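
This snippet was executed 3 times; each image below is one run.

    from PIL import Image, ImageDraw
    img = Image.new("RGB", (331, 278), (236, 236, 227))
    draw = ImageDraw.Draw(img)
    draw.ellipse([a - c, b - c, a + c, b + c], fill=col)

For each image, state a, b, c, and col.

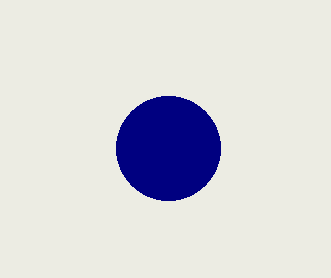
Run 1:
a = 168, b = 148, c = 52, col = 'navy'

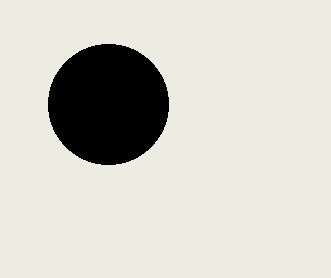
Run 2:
a = 108
b = 104
c = 60
col = 'black'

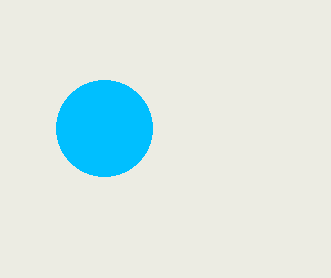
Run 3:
a = 104, b = 128, c = 48, col = 'deepskyblue'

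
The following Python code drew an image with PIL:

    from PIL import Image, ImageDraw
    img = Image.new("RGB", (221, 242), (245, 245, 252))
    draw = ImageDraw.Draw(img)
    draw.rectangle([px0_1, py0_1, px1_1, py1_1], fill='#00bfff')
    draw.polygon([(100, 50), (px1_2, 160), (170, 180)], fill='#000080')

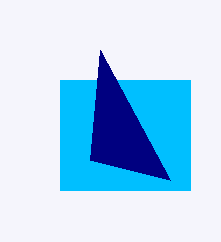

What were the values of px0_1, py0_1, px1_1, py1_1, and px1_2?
px0_1 = 60, py0_1 = 80, px1_1 = 190, py1_1 = 190, px1_2 = 90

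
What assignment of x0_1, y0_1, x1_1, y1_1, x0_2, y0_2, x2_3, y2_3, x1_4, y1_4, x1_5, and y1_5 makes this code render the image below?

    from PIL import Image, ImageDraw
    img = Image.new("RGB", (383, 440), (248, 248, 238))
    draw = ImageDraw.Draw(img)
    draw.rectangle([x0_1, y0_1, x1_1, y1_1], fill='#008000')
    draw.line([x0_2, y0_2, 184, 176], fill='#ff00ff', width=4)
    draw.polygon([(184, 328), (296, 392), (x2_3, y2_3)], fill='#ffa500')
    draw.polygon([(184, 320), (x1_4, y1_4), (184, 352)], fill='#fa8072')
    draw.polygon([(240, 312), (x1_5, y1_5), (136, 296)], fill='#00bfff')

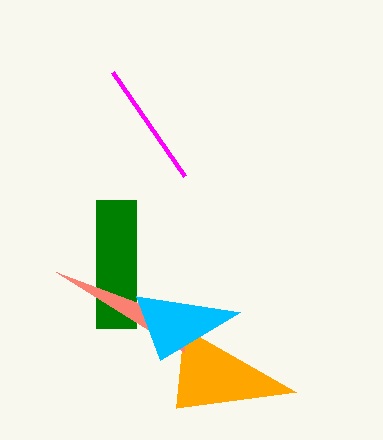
x0_1 = 96
y0_1 = 200
x1_1 = 136
y1_1 = 328
x0_2 = 112
y0_2 = 72
x2_3 = 176
y2_3 = 408
x1_4 = 56
y1_4 = 272
x1_5 = 160
y1_5 = 360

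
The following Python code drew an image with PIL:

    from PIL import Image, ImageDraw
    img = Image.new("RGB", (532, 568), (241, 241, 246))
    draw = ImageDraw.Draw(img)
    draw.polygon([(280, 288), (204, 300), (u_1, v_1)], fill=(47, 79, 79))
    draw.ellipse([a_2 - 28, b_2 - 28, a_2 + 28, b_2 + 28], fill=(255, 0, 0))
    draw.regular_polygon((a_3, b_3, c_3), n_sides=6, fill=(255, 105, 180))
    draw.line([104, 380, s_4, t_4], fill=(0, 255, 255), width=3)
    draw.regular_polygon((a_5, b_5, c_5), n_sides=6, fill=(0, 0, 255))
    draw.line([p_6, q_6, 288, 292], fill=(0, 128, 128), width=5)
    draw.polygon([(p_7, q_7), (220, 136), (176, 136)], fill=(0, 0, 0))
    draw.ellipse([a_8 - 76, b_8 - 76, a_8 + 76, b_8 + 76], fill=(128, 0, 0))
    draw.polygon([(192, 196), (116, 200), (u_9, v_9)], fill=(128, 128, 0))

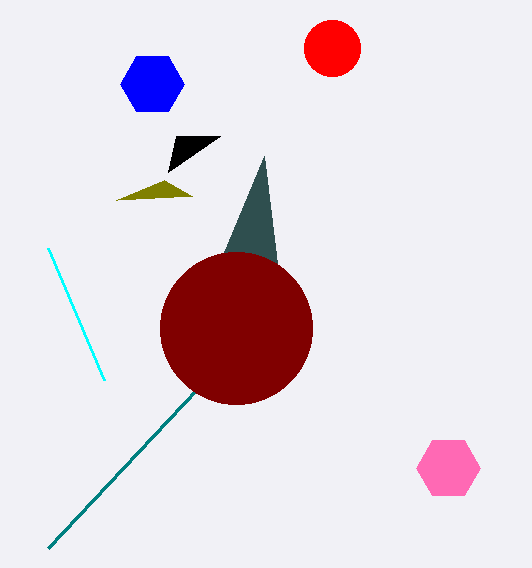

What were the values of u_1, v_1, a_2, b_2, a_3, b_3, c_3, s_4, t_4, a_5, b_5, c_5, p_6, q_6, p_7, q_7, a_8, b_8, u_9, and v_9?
u_1 = 264; v_1 = 156; a_2 = 332; b_2 = 48; a_3 = 448; b_3 = 468; c_3 = 32; s_4 = 48; t_4 = 248; a_5 = 152; b_5 = 84; c_5 = 32; p_6 = 48; q_6 = 548; p_7 = 168; q_7 = 172; a_8 = 236; b_8 = 328; u_9 = 164; v_9 = 180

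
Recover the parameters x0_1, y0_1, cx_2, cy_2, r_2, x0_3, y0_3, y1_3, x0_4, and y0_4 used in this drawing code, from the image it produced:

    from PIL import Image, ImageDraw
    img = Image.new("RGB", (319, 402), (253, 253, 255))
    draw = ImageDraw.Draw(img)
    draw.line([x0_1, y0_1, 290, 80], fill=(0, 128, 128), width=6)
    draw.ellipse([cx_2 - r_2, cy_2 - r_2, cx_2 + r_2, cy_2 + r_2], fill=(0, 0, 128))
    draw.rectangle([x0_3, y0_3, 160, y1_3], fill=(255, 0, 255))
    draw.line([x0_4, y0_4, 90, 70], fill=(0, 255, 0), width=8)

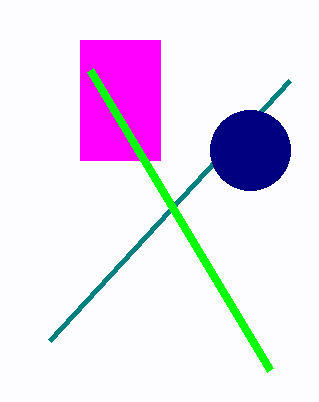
x0_1 = 50, y0_1 = 340, cx_2 = 250, cy_2 = 150, r_2 = 40, x0_3 = 80, y0_3 = 40, y1_3 = 160, x0_4 = 270, y0_4 = 370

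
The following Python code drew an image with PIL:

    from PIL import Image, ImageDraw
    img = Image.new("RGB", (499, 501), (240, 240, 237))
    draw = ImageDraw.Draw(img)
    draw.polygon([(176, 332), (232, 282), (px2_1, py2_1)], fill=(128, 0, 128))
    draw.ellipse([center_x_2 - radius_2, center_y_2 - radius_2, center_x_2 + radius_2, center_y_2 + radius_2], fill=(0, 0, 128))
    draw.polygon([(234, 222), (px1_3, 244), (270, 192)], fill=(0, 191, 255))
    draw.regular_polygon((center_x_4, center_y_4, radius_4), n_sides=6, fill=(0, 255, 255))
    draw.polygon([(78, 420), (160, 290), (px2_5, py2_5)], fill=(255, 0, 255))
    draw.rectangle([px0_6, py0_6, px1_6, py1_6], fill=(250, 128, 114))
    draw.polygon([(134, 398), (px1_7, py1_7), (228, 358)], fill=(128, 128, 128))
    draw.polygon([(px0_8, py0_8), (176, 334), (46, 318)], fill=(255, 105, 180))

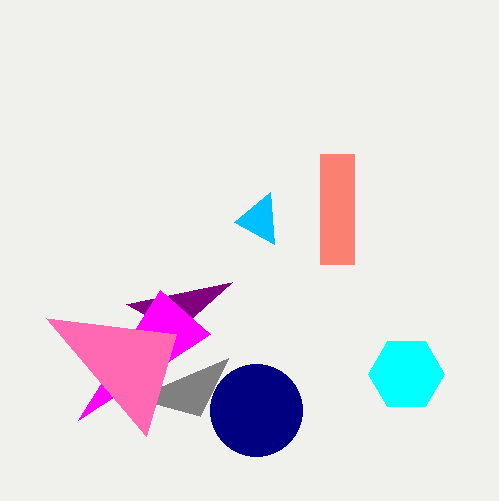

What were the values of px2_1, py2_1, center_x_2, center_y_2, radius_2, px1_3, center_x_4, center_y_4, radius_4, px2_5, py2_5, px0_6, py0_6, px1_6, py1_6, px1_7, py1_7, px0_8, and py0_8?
px2_1 = 126, py2_1 = 304, center_x_2 = 256, center_y_2 = 410, radius_2 = 46, px1_3 = 274, center_x_4 = 406, center_y_4 = 374, radius_4 = 38, px2_5 = 210, py2_5 = 334, px0_6 = 320, py0_6 = 154, px1_6 = 354, py1_6 = 264, px1_7 = 200, py1_7 = 416, px0_8 = 146, py0_8 = 436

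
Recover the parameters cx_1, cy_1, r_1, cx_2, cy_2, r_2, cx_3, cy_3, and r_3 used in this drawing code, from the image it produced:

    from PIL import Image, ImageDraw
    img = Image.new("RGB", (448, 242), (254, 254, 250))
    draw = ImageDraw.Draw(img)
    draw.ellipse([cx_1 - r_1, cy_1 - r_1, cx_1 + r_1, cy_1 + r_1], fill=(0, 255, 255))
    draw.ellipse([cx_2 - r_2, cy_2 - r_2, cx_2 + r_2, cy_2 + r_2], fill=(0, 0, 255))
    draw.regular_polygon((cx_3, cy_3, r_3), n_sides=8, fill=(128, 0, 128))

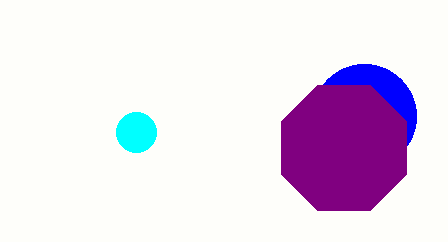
cx_1 = 136, cy_1 = 132, r_1 = 20, cx_2 = 364, cy_2 = 116, r_2 = 52, cx_3 = 344, cy_3 = 148, r_3 = 68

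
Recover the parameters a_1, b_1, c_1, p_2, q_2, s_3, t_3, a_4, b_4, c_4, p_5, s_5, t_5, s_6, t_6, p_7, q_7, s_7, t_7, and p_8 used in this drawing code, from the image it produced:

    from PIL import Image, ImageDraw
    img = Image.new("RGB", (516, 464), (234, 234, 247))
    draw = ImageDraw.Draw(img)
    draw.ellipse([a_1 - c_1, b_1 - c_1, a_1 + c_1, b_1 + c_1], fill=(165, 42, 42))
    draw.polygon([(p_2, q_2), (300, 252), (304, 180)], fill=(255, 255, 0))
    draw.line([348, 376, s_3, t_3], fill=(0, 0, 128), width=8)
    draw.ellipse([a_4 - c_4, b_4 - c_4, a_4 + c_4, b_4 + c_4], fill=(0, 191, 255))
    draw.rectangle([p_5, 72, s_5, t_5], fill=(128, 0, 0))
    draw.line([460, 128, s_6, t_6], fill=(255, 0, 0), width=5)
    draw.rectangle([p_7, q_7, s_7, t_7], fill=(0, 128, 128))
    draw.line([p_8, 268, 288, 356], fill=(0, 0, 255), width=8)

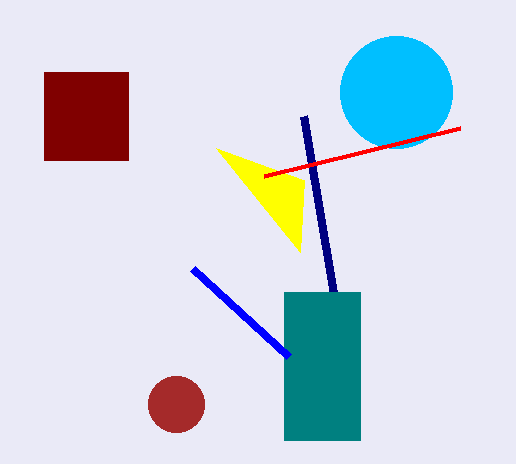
a_1 = 176, b_1 = 404, c_1 = 28, p_2 = 216, q_2 = 148, s_3 = 304, t_3 = 116, a_4 = 396, b_4 = 92, c_4 = 56, p_5 = 44, s_5 = 128, t_5 = 160, s_6 = 264, t_6 = 176, p_7 = 284, q_7 = 292, s_7 = 360, t_7 = 440, p_8 = 192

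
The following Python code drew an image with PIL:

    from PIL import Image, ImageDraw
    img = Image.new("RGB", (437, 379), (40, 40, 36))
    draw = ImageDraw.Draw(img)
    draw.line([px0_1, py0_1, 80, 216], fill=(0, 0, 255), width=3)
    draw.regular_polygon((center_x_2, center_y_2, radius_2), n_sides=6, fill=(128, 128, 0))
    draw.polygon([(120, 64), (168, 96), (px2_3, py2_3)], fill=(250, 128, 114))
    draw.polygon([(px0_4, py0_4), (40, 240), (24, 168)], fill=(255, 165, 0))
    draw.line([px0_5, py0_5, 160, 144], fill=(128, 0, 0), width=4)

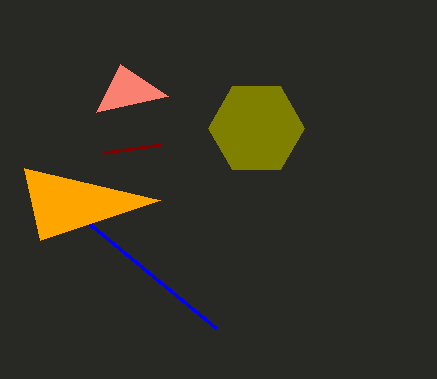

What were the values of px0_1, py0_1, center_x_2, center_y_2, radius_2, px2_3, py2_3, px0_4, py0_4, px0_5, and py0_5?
px0_1 = 216; py0_1 = 328; center_x_2 = 256; center_y_2 = 128; radius_2 = 48; px2_3 = 96; py2_3 = 112; px0_4 = 160; py0_4 = 200; px0_5 = 104; py0_5 = 152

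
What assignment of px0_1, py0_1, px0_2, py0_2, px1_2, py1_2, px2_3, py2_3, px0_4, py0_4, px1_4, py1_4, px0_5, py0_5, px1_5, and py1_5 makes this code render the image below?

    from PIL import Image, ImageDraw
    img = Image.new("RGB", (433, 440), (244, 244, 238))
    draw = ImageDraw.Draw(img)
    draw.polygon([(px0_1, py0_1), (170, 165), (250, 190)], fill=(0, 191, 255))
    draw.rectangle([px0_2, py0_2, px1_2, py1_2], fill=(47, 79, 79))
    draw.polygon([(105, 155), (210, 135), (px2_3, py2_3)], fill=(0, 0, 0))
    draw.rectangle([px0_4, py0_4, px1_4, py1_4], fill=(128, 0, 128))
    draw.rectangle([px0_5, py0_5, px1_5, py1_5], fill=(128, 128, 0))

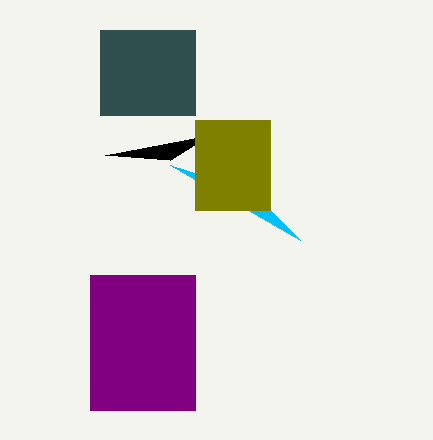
px0_1 = 300
py0_1 = 240
px0_2 = 100
py0_2 = 30
px1_2 = 195
py1_2 = 115
px2_3 = 170
py2_3 = 160
px0_4 = 90
py0_4 = 275
px1_4 = 195
py1_4 = 410
px0_5 = 195
py0_5 = 120
px1_5 = 270
py1_5 = 210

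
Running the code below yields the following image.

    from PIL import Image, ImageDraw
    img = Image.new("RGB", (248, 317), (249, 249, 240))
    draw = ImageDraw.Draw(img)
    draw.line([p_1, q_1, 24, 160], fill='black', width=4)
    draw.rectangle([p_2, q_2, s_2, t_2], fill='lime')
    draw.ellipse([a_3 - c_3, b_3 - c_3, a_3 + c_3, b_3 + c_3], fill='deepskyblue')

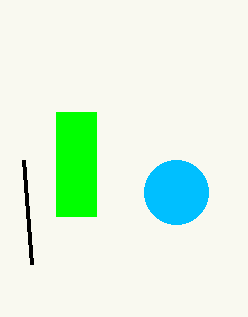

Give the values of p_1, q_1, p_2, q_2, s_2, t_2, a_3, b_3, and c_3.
p_1 = 32, q_1 = 264, p_2 = 56, q_2 = 112, s_2 = 96, t_2 = 216, a_3 = 176, b_3 = 192, c_3 = 32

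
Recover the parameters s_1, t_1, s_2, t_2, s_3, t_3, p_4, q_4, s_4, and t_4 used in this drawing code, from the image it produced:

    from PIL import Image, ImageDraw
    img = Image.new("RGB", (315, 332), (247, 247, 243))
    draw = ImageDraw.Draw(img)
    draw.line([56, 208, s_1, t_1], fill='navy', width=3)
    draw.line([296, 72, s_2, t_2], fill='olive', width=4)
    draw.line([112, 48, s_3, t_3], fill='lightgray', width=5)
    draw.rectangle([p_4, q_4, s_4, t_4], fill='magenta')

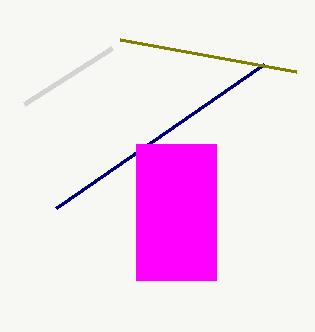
s_1 = 264
t_1 = 64
s_2 = 120
t_2 = 40
s_3 = 24
t_3 = 104
p_4 = 136
q_4 = 144
s_4 = 216
t_4 = 280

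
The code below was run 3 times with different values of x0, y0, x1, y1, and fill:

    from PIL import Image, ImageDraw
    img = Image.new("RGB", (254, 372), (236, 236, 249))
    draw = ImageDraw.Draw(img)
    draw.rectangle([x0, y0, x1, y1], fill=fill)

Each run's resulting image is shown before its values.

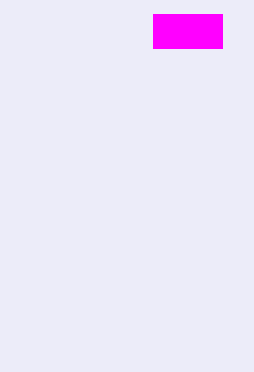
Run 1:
x0 = 153; y0 = 14; x1 = 222; y1 = 48; fill = 'magenta'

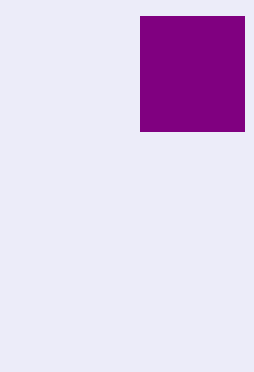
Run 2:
x0 = 140
y0 = 16
x1 = 244
y1 = 131
fill = 'purple'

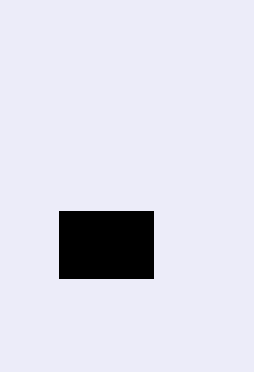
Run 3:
x0 = 59, y0 = 211, x1 = 153, y1 = 278, fill = 'black'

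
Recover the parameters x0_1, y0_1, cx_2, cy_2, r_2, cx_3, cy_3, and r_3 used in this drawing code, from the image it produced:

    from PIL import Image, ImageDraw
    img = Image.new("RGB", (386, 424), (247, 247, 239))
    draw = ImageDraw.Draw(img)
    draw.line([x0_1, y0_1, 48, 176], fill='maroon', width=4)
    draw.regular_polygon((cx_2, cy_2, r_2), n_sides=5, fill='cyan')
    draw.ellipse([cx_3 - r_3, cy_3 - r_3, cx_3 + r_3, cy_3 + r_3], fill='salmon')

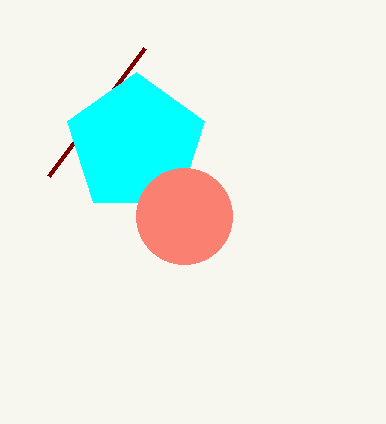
x0_1 = 144, y0_1 = 48, cx_2 = 136, cy_2 = 144, r_2 = 72, cx_3 = 184, cy_3 = 216, r_3 = 48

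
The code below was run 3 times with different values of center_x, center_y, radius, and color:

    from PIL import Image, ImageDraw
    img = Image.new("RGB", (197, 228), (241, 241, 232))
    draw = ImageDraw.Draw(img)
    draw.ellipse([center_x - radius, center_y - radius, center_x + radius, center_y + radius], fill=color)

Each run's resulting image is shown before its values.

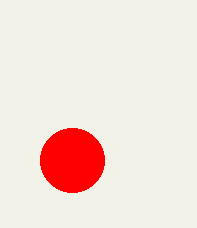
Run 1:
center_x = 72, center_y = 160, radius = 32, color = 'red'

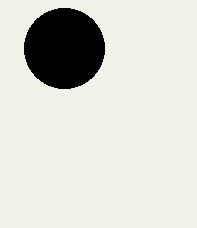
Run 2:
center_x = 64
center_y = 48
radius = 40
color = 'black'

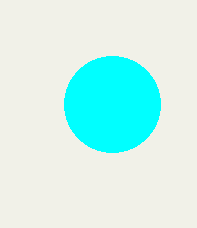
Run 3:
center_x = 112, center_y = 104, radius = 48, color = 'cyan'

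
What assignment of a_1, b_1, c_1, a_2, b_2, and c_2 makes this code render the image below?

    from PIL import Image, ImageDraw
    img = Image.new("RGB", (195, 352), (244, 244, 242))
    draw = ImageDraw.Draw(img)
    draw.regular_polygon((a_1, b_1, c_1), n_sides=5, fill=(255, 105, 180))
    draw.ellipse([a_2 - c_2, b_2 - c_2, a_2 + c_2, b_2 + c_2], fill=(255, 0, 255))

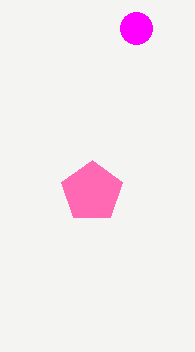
a_1 = 92, b_1 = 192, c_1 = 32, a_2 = 136, b_2 = 28, c_2 = 16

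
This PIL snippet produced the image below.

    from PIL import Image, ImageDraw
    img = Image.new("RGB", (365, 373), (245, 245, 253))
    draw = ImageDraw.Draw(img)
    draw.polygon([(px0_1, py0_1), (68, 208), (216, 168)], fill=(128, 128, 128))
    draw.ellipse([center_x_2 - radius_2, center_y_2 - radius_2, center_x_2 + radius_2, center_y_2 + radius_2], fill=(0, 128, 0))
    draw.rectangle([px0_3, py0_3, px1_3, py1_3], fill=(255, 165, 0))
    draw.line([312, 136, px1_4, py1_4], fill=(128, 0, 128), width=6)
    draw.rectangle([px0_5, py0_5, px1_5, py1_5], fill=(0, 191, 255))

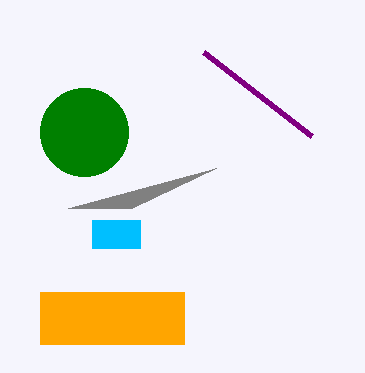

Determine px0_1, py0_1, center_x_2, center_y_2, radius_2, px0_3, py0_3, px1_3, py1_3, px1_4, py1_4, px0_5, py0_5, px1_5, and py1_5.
px0_1 = 132
py0_1 = 208
center_x_2 = 84
center_y_2 = 132
radius_2 = 44
px0_3 = 40
py0_3 = 292
px1_3 = 184
py1_3 = 344
px1_4 = 204
py1_4 = 52
px0_5 = 92
py0_5 = 220
px1_5 = 140
py1_5 = 248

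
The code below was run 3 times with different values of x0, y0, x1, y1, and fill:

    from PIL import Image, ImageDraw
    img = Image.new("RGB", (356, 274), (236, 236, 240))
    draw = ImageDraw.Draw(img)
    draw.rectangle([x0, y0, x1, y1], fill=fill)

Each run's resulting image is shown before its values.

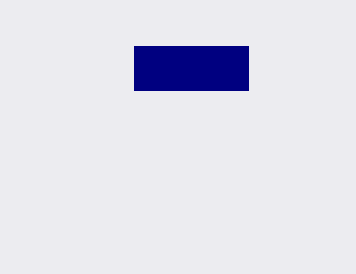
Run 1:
x0 = 134
y0 = 46
x1 = 248
y1 = 90
fill = 'navy'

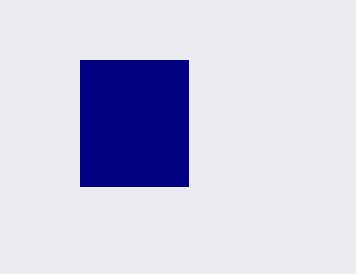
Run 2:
x0 = 80; y0 = 60; x1 = 188; y1 = 186; fill = 'navy'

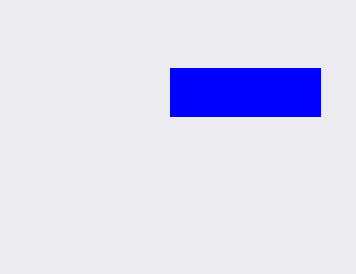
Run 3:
x0 = 170; y0 = 68; x1 = 320; y1 = 116; fill = 'blue'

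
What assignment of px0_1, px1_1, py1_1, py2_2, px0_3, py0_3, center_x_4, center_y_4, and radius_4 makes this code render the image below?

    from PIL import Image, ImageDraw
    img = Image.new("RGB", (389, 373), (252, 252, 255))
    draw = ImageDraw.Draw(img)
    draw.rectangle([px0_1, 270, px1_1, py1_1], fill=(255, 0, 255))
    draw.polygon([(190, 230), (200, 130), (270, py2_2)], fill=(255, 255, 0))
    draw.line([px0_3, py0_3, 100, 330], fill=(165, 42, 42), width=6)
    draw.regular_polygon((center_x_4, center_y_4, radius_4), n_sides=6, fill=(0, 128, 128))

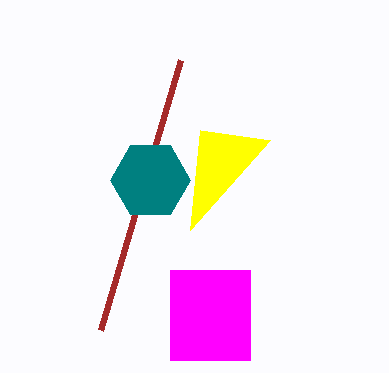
px0_1 = 170, px1_1 = 250, py1_1 = 360, py2_2 = 140, px0_3 = 180, py0_3 = 60, center_x_4 = 150, center_y_4 = 180, radius_4 = 40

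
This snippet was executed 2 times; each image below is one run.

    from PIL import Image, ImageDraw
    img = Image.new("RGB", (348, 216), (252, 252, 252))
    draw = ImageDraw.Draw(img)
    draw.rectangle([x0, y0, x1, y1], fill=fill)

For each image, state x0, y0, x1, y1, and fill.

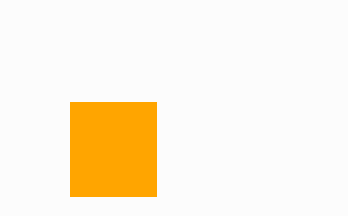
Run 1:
x0 = 70
y0 = 102
x1 = 156
y1 = 196
fill = 'orange'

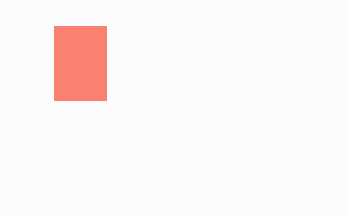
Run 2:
x0 = 54
y0 = 26
x1 = 106
y1 = 100
fill = 'salmon'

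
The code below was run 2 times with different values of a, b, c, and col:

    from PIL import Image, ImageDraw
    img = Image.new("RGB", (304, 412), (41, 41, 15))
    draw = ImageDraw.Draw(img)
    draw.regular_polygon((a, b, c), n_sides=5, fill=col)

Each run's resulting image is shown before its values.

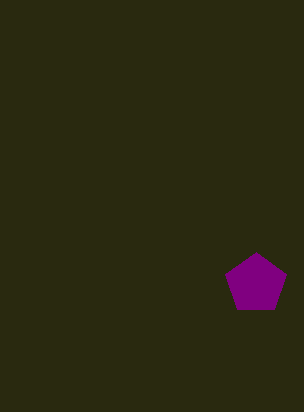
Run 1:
a = 256; b = 284; c = 32; col = 'purple'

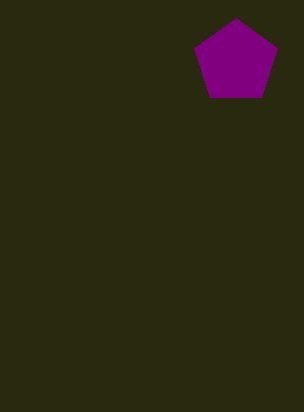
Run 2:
a = 236
b = 62
c = 44
col = 'purple'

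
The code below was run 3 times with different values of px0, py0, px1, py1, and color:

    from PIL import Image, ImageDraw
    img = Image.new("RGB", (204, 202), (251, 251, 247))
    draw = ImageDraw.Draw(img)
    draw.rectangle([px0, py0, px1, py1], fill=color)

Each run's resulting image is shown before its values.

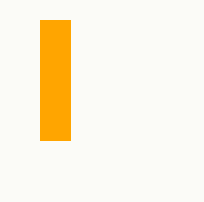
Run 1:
px0 = 40
py0 = 20
px1 = 70
py1 = 140
color = 'orange'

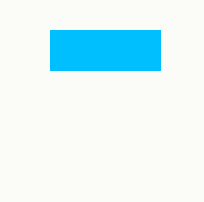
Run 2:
px0 = 50
py0 = 30
px1 = 160
py1 = 70
color = 'deepskyblue'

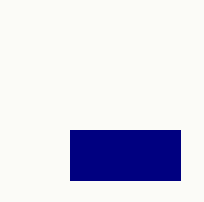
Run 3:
px0 = 70; py0 = 130; px1 = 180; py1 = 180; color = 'navy'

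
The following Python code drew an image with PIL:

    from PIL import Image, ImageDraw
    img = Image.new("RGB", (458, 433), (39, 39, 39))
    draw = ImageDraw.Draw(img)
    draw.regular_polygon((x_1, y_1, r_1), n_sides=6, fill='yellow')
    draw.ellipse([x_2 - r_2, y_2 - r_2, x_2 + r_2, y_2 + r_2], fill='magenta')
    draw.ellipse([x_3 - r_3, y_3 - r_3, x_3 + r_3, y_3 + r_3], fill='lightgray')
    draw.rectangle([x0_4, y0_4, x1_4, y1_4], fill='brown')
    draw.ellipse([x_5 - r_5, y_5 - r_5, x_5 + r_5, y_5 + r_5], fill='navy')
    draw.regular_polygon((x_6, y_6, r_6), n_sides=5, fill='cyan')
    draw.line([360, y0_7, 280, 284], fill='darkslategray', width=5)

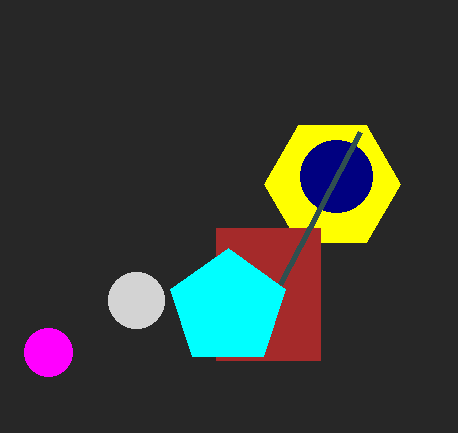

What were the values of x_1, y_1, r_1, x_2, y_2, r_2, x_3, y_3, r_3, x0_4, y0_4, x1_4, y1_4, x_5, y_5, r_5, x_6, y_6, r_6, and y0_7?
x_1 = 332; y_1 = 184; r_1 = 68; x_2 = 48; y_2 = 352; r_2 = 24; x_3 = 136; y_3 = 300; r_3 = 28; x0_4 = 216; y0_4 = 228; x1_4 = 320; y1_4 = 360; x_5 = 336; y_5 = 176; r_5 = 36; x_6 = 228; y_6 = 308; r_6 = 60; y0_7 = 132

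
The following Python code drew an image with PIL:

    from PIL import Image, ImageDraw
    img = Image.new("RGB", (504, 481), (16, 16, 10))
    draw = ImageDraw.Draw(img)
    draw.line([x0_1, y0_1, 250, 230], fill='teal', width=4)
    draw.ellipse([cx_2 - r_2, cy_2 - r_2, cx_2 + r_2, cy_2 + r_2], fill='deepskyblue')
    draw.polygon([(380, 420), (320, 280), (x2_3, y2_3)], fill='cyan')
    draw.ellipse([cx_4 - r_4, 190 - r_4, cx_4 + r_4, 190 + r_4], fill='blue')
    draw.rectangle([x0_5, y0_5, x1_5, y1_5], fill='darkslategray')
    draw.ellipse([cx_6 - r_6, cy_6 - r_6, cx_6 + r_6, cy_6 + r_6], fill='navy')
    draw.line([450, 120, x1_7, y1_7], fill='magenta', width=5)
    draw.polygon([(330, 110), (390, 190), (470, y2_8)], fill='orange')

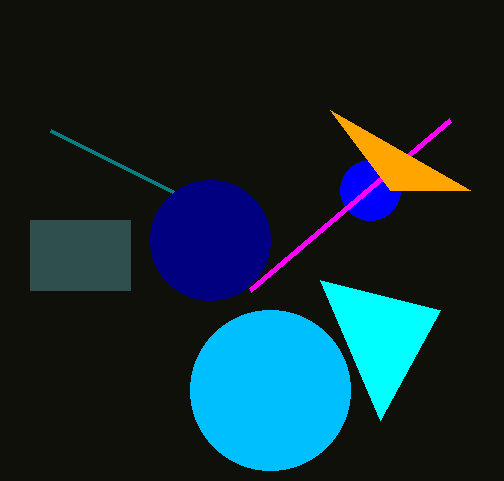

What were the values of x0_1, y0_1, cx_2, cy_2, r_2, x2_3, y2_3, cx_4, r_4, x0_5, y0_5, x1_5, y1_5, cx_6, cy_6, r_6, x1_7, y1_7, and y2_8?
x0_1 = 50; y0_1 = 130; cx_2 = 270; cy_2 = 390; r_2 = 80; x2_3 = 440; y2_3 = 310; cx_4 = 370; r_4 = 30; x0_5 = 30; y0_5 = 220; x1_5 = 130; y1_5 = 290; cx_6 = 210; cy_6 = 240; r_6 = 60; x1_7 = 250; y1_7 = 290; y2_8 = 190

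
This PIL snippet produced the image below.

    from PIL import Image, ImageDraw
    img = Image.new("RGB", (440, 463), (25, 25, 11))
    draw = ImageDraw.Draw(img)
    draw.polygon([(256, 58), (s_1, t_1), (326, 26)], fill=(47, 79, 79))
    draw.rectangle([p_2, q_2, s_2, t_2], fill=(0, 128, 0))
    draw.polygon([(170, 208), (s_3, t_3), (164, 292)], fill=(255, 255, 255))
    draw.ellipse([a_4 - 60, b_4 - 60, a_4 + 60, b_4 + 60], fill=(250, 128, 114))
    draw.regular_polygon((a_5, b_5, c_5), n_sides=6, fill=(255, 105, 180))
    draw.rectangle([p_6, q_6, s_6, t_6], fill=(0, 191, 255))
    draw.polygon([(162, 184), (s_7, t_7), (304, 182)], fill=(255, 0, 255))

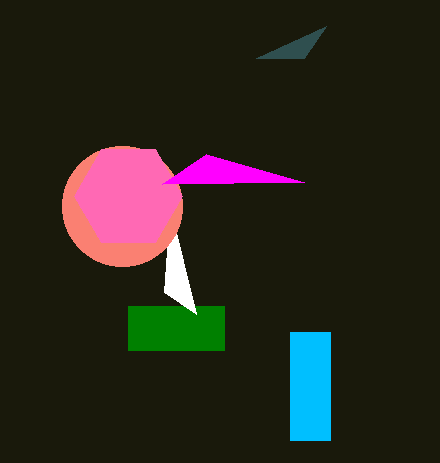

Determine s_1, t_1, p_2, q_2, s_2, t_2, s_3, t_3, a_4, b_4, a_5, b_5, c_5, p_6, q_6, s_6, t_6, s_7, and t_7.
s_1 = 304, t_1 = 58, p_2 = 128, q_2 = 306, s_2 = 224, t_2 = 350, s_3 = 196, t_3 = 314, a_4 = 122, b_4 = 206, a_5 = 128, b_5 = 196, c_5 = 54, p_6 = 290, q_6 = 332, s_6 = 330, t_6 = 440, s_7 = 206, t_7 = 154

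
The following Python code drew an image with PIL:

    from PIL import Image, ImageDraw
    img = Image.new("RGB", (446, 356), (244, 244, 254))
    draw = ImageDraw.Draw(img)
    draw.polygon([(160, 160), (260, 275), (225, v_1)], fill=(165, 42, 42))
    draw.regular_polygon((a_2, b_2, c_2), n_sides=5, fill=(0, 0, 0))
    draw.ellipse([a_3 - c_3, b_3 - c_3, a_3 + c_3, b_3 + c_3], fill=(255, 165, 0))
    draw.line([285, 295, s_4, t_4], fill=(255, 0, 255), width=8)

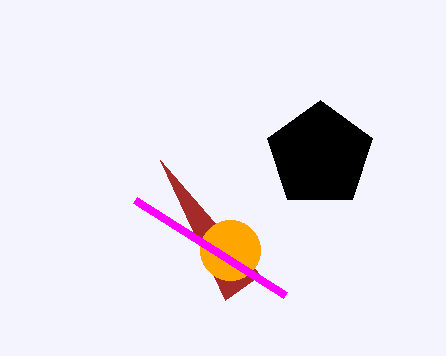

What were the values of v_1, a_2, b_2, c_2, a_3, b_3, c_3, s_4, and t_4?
v_1 = 300
a_2 = 320
b_2 = 155
c_2 = 55
a_3 = 230
b_3 = 250
c_3 = 30
s_4 = 135
t_4 = 200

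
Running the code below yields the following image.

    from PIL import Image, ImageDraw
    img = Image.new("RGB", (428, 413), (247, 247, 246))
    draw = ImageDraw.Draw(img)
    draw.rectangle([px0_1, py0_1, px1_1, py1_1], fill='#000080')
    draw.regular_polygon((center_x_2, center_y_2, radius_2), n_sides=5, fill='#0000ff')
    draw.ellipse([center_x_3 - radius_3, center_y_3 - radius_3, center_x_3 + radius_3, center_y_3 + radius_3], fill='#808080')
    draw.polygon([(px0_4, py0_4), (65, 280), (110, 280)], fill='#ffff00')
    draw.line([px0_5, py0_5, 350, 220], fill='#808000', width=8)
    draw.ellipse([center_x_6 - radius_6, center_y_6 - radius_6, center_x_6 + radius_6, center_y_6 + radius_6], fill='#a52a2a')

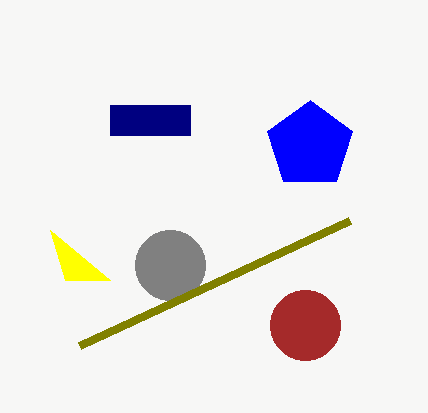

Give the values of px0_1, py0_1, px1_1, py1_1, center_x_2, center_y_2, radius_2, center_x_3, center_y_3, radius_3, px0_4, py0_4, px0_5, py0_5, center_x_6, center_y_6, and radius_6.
px0_1 = 110, py0_1 = 105, px1_1 = 190, py1_1 = 135, center_x_2 = 310, center_y_2 = 145, radius_2 = 45, center_x_3 = 170, center_y_3 = 265, radius_3 = 35, px0_4 = 50, py0_4 = 230, px0_5 = 80, py0_5 = 345, center_x_6 = 305, center_y_6 = 325, radius_6 = 35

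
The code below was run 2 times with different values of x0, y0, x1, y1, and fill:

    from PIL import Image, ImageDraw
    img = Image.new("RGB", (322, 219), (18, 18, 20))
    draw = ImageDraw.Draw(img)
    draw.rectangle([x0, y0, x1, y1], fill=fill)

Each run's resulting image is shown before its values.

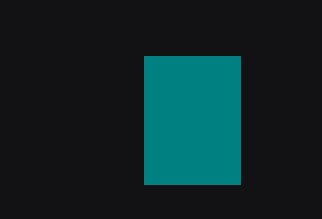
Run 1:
x0 = 144, y0 = 56, x1 = 240, y1 = 184, fill = 'teal'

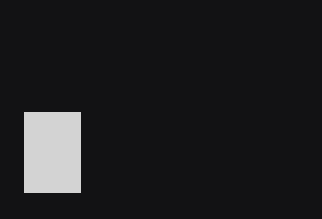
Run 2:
x0 = 24
y0 = 112
x1 = 80
y1 = 192
fill = 'lightgray'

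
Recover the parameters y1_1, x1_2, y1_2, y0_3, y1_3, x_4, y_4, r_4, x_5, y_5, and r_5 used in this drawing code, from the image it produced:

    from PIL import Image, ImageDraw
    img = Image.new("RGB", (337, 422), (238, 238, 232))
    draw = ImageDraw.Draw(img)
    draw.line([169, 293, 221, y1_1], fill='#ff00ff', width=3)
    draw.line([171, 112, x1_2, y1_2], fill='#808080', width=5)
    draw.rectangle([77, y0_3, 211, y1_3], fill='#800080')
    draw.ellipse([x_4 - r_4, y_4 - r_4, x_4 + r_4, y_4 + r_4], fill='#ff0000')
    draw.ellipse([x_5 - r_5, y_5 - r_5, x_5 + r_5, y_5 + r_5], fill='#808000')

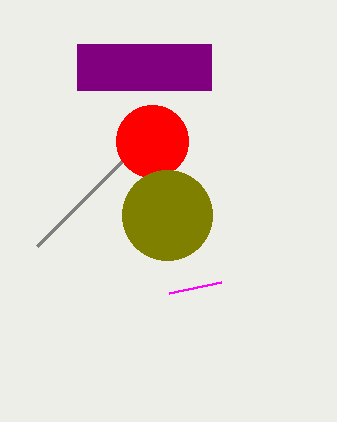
y1_1 = 282
x1_2 = 37
y1_2 = 246
y0_3 = 44
y1_3 = 90
x_4 = 152
y_4 = 141
r_4 = 36
x_5 = 167
y_5 = 215
r_5 = 45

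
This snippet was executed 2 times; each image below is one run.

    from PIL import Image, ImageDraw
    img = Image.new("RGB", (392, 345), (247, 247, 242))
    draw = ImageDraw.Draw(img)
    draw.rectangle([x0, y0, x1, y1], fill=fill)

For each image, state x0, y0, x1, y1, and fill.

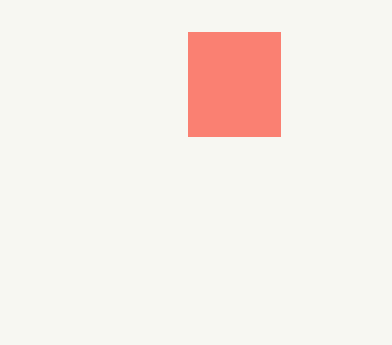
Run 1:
x0 = 188
y0 = 32
x1 = 280
y1 = 136
fill = 'salmon'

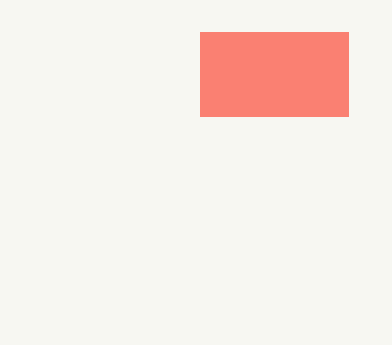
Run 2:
x0 = 200
y0 = 32
x1 = 348
y1 = 116
fill = 'salmon'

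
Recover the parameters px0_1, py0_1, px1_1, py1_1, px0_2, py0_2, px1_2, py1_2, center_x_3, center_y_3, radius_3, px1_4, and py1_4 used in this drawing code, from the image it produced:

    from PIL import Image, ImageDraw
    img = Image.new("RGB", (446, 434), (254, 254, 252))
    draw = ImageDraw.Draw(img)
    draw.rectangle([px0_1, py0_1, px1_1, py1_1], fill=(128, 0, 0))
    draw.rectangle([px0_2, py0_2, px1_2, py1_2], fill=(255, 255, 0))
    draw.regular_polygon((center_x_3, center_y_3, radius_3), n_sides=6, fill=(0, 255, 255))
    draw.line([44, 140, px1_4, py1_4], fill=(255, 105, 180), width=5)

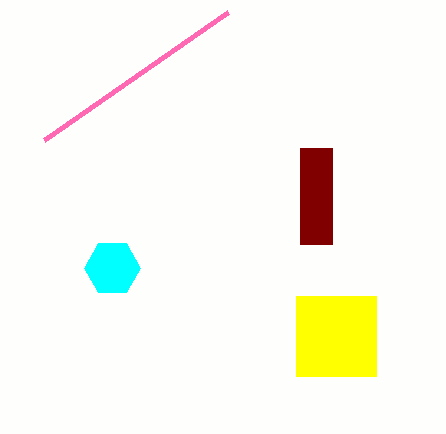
px0_1 = 300; py0_1 = 148; px1_1 = 332; py1_1 = 244; px0_2 = 296; py0_2 = 296; px1_2 = 376; py1_2 = 376; center_x_3 = 112; center_y_3 = 268; radius_3 = 28; px1_4 = 228; py1_4 = 12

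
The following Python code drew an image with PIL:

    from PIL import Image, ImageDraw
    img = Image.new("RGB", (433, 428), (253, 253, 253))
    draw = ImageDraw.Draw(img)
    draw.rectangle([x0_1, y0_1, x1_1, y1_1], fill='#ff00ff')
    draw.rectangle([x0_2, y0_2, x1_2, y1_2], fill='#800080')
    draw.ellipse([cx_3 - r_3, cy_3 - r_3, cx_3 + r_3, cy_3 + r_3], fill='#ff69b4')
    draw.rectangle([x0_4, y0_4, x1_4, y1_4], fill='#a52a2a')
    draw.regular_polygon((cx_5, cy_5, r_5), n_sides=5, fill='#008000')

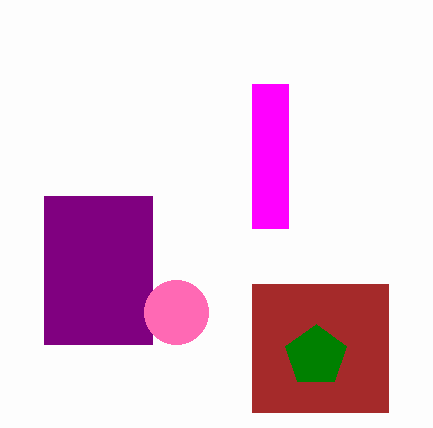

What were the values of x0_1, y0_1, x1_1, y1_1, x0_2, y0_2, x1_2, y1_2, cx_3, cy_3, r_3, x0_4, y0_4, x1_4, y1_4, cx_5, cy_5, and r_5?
x0_1 = 252, y0_1 = 84, x1_1 = 288, y1_1 = 228, x0_2 = 44, y0_2 = 196, x1_2 = 152, y1_2 = 344, cx_3 = 176, cy_3 = 312, r_3 = 32, x0_4 = 252, y0_4 = 284, x1_4 = 388, y1_4 = 412, cx_5 = 316, cy_5 = 356, r_5 = 32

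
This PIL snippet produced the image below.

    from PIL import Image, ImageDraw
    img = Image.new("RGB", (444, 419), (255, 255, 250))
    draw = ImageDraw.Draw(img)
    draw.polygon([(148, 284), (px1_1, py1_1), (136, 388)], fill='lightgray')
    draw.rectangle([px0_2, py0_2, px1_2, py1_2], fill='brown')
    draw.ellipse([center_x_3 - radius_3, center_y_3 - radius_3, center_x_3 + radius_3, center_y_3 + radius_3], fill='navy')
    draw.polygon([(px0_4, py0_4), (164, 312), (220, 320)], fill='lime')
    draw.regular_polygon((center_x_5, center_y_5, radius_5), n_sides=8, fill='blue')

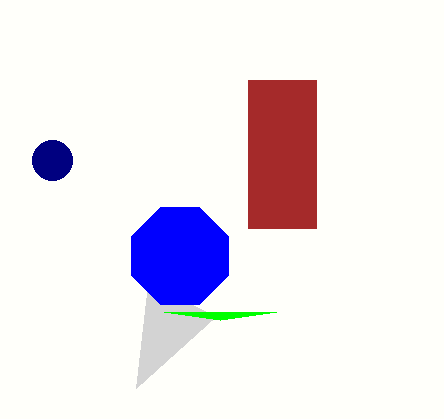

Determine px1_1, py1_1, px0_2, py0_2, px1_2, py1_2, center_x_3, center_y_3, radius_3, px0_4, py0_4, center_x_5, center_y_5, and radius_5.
px1_1 = 216
py1_1 = 316
px0_2 = 248
py0_2 = 80
px1_2 = 316
py1_2 = 228
center_x_3 = 52
center_y_3 = 160
radius_3 = 20
px0_4 = 276
py0_4 = 312
center_x_5 = 180
center_y_5 = 256
radius_5 = 52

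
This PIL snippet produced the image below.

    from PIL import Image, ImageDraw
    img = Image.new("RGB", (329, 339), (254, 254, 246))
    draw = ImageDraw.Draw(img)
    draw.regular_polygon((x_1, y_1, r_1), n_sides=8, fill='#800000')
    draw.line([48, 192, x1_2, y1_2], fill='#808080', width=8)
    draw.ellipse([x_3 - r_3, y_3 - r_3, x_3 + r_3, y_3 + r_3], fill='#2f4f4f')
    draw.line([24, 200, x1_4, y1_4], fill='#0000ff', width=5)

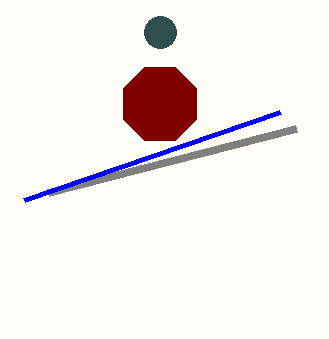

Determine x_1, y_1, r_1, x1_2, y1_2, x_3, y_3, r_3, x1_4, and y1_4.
x_1 = 160, y_1 = 104, r_1 = 40, x1_2 = 296, y1_2 = 128, x_3 = 160, y_3 = 32, r_3 = 16, x1_4 = 280, y1_4 = 112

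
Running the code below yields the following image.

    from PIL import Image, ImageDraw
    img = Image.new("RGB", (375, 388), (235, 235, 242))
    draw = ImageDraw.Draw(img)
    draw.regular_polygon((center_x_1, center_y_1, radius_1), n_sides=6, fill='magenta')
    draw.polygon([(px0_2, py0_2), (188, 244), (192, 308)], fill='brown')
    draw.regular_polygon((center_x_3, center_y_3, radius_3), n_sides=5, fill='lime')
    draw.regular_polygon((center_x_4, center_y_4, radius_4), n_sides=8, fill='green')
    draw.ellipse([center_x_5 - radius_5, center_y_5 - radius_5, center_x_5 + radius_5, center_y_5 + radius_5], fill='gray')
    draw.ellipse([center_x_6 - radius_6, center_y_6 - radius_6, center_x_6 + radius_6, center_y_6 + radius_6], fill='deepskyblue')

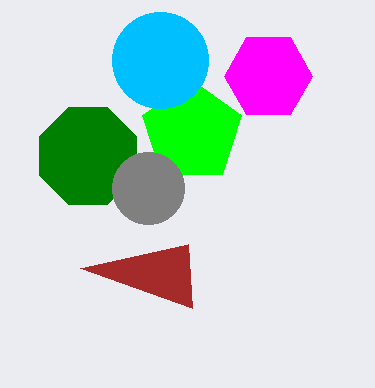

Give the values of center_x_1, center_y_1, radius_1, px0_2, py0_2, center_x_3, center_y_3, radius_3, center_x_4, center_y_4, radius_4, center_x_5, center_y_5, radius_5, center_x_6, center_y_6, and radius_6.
center_x_1 = 268, center_y_1 = 76, radius_1 = 44, px0_2 = 80, py0_2 = 268, center_x_3 = 192, center_y_3 = 132, radius_3 = 52, center_x_4 = 88, center_y_4 = 156, radius_4 = 52, center_x_5 = 148, center_y_5 = 188, radius_5 = 36, center_x_6 = 160, center_y_6 = 60, radius_6 = 48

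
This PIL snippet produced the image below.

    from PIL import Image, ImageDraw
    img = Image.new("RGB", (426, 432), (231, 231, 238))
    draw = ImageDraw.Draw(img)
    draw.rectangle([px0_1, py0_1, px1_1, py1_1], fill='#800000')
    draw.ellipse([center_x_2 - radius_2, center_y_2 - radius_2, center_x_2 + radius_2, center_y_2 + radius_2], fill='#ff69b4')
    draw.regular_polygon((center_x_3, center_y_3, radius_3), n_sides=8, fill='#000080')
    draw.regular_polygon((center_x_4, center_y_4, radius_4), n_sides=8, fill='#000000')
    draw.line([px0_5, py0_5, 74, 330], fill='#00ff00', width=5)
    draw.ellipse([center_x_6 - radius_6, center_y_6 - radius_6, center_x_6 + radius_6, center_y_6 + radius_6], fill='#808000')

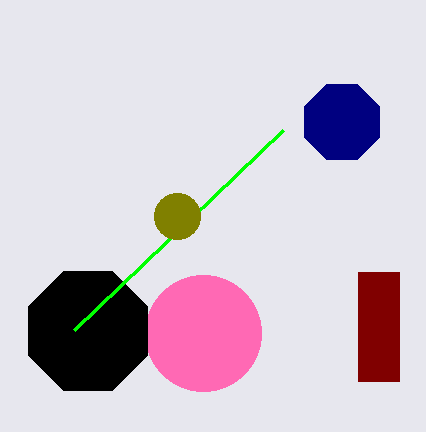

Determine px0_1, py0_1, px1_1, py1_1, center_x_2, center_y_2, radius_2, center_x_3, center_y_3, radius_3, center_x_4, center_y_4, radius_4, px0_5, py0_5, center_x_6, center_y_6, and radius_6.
px0_1 = 358, py0_1 = 272, px1_1 = 399, py1_1 = 381, center_x_2 = 203, center_y_2 = 333, radius_2 = 58, center_x_3 = 342, center_y_3 = 122, radius_3 = 41, center_x_4 = 88, center_y_4 = 331, radius_4 = 64, px0_5 = 283, py0_5 = 130, center_x_6 = 177, center_y_6 = 216, radius_6 = 23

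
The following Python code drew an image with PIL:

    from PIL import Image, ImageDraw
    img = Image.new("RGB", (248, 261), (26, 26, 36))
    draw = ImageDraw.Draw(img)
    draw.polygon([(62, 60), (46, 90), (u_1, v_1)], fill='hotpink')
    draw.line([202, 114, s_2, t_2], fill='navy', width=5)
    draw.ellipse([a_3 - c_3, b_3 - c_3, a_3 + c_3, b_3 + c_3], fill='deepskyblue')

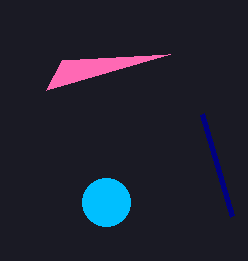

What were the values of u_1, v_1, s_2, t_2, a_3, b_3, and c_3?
u_1 = 170; v_1 = 54; s_2 = 232; t_2 = 216; a_3 = 106; b_3 = 202; c_3 = 24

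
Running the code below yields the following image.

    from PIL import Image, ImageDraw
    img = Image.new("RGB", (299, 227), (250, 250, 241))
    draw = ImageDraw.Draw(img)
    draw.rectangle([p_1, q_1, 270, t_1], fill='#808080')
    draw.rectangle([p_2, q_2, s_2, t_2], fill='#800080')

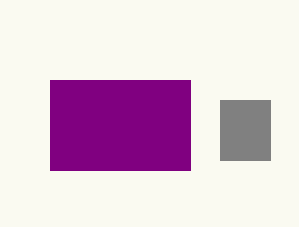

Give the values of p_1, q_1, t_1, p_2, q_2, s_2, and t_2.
p_1 = 220; q_1 = 100; t_1 = 160; p_2 = 50; q_2 = 80; s_2 = 190; t_2 = 170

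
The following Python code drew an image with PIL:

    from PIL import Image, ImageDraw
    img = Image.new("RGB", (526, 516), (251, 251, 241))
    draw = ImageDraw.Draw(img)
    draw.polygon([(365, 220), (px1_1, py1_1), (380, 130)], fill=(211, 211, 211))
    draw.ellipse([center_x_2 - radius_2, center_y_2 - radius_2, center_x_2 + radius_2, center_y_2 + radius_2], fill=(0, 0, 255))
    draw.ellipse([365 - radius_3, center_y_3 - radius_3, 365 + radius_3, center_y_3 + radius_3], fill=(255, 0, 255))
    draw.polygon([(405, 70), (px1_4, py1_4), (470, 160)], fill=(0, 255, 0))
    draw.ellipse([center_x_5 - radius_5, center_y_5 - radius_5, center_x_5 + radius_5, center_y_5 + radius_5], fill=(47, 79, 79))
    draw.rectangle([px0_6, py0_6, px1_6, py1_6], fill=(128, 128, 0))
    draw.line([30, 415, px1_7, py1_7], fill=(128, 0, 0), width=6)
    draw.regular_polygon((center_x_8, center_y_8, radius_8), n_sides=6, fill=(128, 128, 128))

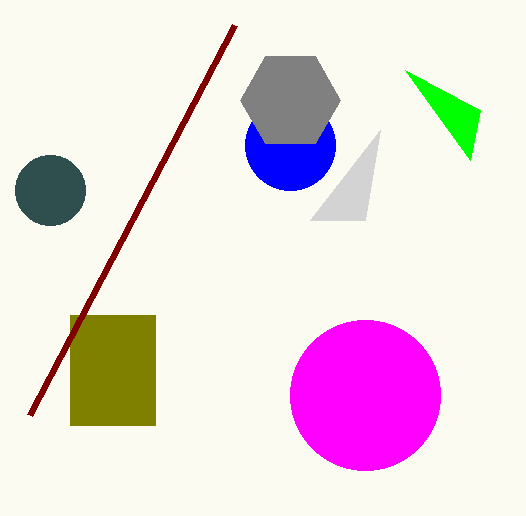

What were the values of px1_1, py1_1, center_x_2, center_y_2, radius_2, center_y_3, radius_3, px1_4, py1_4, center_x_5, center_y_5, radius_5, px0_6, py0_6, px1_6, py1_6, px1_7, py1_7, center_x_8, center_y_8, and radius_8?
px1_1 = 310
py1_1 = 220
center_x_2 = 290
center_y_2 = 145
radius_2 = 45
center_y_3 = 395
radius_3 = 75
px1_4 = 480
py1_4 = 110
center_x_5 = 50
center_y_5 = 190
radius_5 = 35
px0_6 = 70
py0_6 = 315
px1_6 = 155
py1_6 = 425
px1_7 = 235
py1_7 = 25
center_x_8 = 290
center_y_8 = 100
radius_8 = 50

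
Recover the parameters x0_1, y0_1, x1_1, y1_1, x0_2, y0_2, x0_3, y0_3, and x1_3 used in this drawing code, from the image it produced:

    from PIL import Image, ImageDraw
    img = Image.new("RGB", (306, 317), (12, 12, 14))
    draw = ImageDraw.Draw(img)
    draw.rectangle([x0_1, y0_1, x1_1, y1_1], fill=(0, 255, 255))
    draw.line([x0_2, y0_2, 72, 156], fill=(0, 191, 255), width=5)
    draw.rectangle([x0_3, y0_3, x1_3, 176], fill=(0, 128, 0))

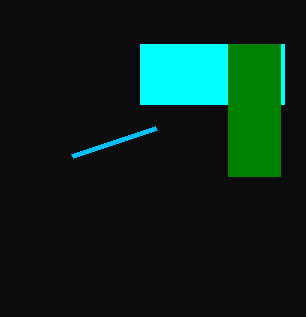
x0_1 = 140
y0_1 = 44
x1_1 = 284
y1_1 = 104
x0_2 = 156
y0_2 = 128
x0_3 = 228
y0_3 = 44
x1_3 = 280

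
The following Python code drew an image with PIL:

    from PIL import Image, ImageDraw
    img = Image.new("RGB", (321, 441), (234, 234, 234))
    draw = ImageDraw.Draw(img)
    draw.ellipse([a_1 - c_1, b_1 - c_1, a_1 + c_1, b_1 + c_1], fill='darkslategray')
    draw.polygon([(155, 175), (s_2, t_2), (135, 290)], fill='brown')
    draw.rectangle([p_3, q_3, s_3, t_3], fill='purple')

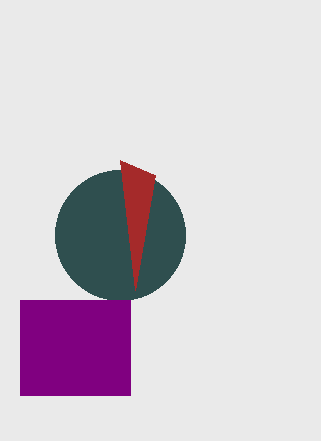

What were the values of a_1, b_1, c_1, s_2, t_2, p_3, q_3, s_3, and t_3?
a_1 = 120
b_1 = 235
c_1 = 65
s_2 = 120
t_2 = 160
p_3 = 20
q_3 = 300
s_3 = 130
t_3 = 395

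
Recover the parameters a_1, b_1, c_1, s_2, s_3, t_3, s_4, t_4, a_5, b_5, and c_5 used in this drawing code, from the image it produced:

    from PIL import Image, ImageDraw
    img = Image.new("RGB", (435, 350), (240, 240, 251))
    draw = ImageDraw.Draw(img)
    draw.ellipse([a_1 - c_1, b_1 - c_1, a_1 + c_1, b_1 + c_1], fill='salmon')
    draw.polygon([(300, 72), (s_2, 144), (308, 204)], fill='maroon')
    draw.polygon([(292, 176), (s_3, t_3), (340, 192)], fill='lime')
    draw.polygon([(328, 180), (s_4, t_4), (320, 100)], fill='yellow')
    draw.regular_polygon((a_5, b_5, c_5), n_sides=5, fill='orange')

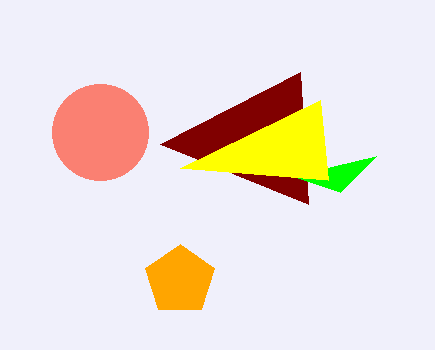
a_1 = 100, b_1 = 132, c_1 = 48, s_2 = 160, s_3 = 376, t_3 = 156, s_4 = 180, t_4 = 168, a_5 = 180, b_5 = 280, c_5 = 36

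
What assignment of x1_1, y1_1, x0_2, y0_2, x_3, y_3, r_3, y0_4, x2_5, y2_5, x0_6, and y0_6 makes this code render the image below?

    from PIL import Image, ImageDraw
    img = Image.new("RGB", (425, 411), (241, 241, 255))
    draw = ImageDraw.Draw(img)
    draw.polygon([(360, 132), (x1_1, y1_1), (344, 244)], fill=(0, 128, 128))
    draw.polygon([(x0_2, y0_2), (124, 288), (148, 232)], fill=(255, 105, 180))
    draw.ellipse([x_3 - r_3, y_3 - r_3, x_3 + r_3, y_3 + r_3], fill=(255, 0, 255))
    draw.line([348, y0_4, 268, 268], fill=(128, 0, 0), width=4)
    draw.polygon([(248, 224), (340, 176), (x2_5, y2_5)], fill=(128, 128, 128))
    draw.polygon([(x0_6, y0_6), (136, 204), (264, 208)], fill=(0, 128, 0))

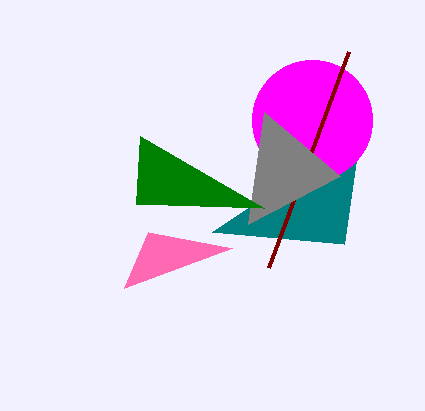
x1_1 = 212; y1_1 = 232; x0_2 = 232; y0_2 = 248; x_3 = 312; y_3 = 120; r_3 = 60; y0_4 = 52; x2_5 = 264; y2_5 = 112; x0_6 = 140; y0_6 = 136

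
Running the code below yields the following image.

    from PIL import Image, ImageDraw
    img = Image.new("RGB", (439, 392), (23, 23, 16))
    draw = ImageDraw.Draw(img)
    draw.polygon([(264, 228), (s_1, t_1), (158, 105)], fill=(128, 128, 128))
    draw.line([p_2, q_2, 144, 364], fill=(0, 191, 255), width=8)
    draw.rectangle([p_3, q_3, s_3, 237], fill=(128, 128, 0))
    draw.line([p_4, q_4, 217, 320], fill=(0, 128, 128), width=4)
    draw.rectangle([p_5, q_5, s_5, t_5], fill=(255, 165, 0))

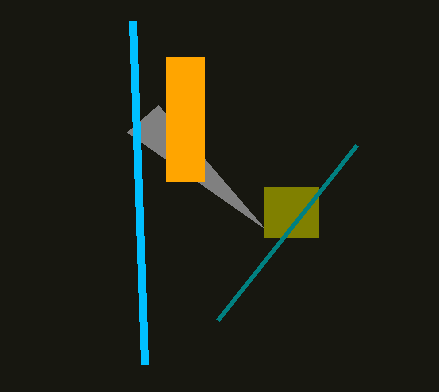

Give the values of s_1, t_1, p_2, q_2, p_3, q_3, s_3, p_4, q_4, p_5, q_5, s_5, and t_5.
s_1 = 127, t_1 = 132, p_2 = 132, q_2 = 21, p_3 = 264, q_3 = 187, s_3 = 318, p_4 = 356, q_4 = 145, p_5 = 166, q_5 = 57, s_5 = 204, t_5 = 181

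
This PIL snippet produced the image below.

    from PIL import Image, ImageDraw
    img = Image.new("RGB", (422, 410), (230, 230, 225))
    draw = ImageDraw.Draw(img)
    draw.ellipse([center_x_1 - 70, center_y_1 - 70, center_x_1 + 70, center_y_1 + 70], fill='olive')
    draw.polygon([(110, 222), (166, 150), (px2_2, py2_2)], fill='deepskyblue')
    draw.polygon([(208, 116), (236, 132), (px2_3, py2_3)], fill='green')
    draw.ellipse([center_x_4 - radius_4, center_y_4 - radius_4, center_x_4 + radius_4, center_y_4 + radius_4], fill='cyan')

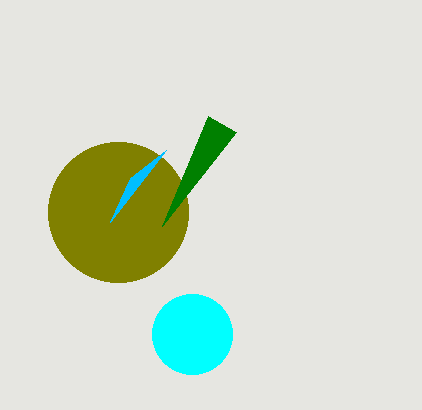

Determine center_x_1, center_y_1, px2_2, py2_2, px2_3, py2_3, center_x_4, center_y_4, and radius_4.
center_x_1 = 118; center_y_1 = 212; px2_2 = 130; py2_2 = 178; px2_3 = 162; py2_3 = 226; center_x_4 = 192; center_y_4 = 334; radius_4 = 40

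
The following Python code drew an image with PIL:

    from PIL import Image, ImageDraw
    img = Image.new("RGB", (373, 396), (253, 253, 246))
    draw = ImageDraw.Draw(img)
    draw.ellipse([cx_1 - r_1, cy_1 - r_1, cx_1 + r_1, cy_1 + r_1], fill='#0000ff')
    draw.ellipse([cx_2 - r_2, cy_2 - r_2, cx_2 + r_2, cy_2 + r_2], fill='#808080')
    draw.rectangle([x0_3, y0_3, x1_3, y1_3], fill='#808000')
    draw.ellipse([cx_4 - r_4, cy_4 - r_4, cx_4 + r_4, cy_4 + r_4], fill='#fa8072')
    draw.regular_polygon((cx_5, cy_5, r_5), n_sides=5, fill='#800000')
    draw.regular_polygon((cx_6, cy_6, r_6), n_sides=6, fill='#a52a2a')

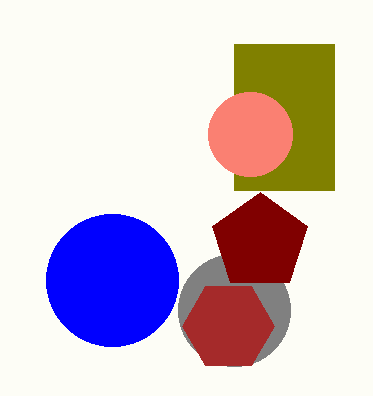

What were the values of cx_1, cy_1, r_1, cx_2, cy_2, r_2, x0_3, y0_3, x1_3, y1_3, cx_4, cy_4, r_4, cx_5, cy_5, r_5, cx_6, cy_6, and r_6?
cx_1 = 112; cy_1 = 280; r_1 = 66; cx_2 = 234; cy_2 = 310; r_2 = 56; x0_3 = 234; y0_3 = 44; x1_3 = 334; y1_3 = 190; cx_4 = 250; cy_4 = 134; r_4 = 42; cx_5 = 260; cy_5 = 242; r_5 = 50; cx_6 = 228; cy_6 = 326; r_6 = 46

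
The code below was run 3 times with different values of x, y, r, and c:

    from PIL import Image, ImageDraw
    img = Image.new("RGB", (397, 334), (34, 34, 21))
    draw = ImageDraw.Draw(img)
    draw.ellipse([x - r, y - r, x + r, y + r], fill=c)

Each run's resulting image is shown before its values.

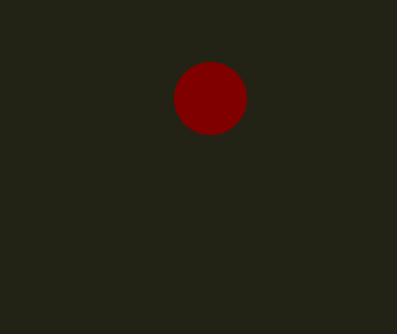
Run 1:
x = 210
y = 98
r = 36
c = 'maroon'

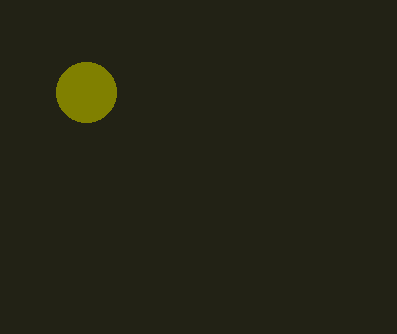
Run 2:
x = 86; y = 92; r = 30; c = 'olive'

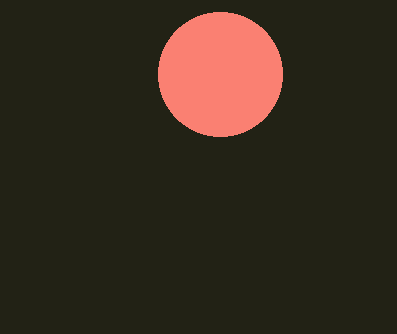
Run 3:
x = 220
y = 74
r = 62
c = 'salmon'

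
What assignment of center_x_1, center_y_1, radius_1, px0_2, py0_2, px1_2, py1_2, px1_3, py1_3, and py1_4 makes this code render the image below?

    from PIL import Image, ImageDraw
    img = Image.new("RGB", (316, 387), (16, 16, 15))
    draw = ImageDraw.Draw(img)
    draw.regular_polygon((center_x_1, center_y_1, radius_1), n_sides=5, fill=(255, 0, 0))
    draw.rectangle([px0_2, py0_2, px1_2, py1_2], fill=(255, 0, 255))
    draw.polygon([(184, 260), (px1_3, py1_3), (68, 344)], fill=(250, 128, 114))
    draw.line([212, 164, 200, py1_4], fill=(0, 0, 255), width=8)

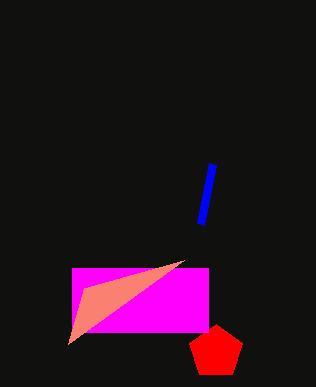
center_x_1 = 216; center_y_1 = 352; radius_1 = 28; px0_2 = 72; py0_2 = 268; px1_2 = 208; py1_2 = 332; px1_3 = 84; py1_3 = 288; py1_4 = 224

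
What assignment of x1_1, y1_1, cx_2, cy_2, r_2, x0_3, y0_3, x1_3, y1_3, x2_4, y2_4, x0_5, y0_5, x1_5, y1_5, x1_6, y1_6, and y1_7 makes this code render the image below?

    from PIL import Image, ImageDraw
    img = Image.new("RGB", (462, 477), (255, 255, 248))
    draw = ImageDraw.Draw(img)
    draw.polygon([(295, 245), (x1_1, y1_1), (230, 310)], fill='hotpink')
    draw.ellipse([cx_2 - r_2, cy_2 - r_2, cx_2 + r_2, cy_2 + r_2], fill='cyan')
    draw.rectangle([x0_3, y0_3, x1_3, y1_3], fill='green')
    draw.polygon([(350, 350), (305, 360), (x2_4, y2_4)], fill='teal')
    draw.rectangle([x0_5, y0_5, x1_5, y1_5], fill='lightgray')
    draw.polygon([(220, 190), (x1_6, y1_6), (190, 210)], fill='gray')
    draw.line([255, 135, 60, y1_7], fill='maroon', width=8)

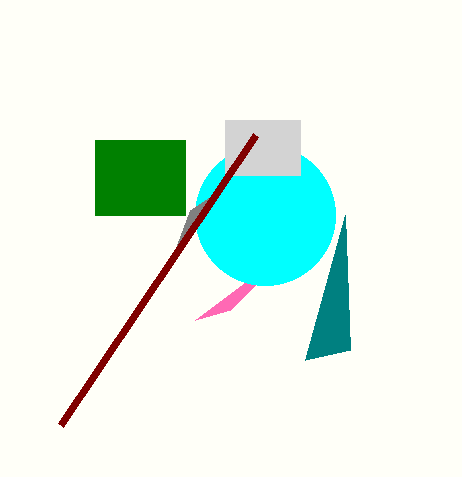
x1_1 = 195
y1_1 = 320
cx_2 = 265
cy_2 = 215
r_2 = 70
x0_3 = 95
y0_3 = 140
x1_3 = 185
y1_3 = 215
x2_4 = 345
y2_4 = 215
x0_5 = 225
y0_5 = 120
x1_5 = 300
y1_5 = 175
x1_6 = 175
y1_6 = 250
y1_7 = 425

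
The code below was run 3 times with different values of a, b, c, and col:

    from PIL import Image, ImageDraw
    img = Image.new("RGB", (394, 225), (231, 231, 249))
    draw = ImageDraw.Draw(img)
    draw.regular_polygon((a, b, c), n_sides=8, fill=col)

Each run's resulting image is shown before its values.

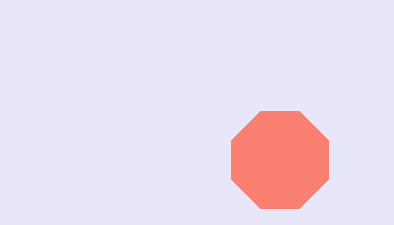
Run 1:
a = 280, b = 160, c = 52, col = 'salmon'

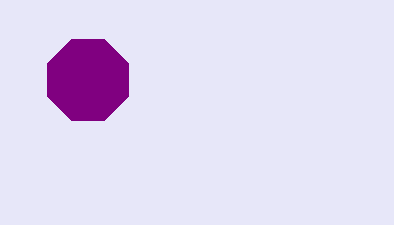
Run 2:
a = 88
b = 80
c = 44
col = 'purple'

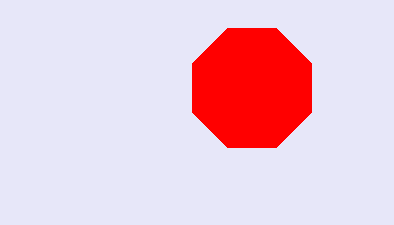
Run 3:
a = 252, b = 88, c = 64, col = 'red'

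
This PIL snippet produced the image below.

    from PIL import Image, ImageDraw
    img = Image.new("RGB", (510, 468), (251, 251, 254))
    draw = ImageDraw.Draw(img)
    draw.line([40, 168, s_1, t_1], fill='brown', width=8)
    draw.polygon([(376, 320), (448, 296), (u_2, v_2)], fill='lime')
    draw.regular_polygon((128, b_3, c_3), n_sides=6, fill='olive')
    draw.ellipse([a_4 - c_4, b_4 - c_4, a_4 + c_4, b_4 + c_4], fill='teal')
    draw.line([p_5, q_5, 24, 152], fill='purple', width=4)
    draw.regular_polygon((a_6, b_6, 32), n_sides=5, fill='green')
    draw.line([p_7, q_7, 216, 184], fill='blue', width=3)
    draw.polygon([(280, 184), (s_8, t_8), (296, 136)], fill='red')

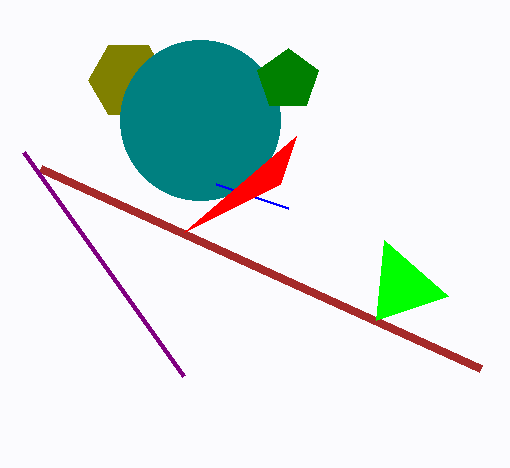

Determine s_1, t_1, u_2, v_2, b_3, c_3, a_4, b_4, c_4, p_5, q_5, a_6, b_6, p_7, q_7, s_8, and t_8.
s_1 = 480
t_1 = 368
u_2 = 384
v_2 = 240
b_3 = 80
c_3 = 40
a_4 = 200
b_4 = 120
c_4 = 80
p_5 = 184
q_5 = 376
a_6 = 288
b_6 = 80
p_7 = 288
q_7 = 208
s_8 = 184
t_8 = 232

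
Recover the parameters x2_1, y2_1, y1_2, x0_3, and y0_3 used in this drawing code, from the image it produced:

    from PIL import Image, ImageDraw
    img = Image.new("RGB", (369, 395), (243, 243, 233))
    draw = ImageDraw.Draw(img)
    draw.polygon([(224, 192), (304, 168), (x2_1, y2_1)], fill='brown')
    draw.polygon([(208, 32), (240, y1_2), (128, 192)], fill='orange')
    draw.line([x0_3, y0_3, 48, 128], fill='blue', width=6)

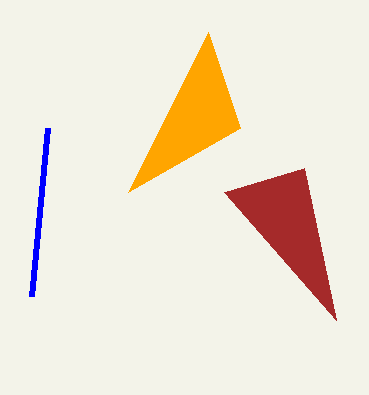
x2_1 = 336
y2_1 = 320
y1_2 = 128
x0_3 = 32
y0_3 = 296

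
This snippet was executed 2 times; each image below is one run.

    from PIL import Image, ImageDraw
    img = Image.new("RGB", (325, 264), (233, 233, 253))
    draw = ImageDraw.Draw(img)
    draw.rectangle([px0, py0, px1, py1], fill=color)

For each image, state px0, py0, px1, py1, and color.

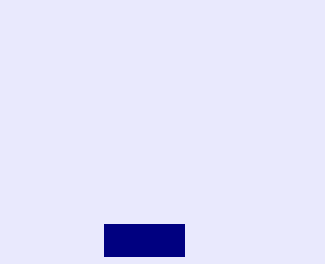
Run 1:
px0 = 104, py0 = 224, px1 = 184, py1 = 256, color = 'navy'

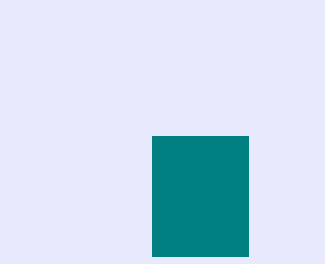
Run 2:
px0 = 152
py0 = 136
px1 = 248
py1 = 256
color = 'teal'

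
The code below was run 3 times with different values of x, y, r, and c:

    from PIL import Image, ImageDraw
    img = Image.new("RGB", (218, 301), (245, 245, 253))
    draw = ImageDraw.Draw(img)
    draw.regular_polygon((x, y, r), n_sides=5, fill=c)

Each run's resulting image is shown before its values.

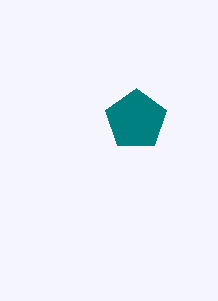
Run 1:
x = 136; y = 120; r = 32; c = 'teal'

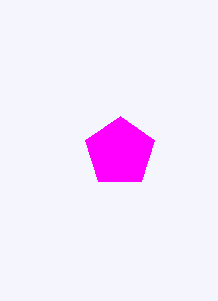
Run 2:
x = 120, y = 152, r = 36, c = 'magenta'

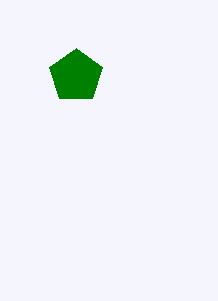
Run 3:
x = 76
y = 76
r = 28
c = 'green'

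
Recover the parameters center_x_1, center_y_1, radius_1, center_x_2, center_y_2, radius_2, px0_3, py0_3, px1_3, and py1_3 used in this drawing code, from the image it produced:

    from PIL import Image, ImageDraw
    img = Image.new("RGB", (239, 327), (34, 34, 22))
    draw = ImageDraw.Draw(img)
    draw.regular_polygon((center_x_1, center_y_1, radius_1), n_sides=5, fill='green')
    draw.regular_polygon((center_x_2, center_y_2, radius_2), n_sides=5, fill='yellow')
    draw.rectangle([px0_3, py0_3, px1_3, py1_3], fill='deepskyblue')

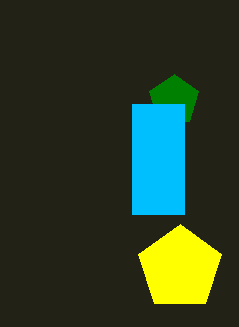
center_x_1 = 174; center_y_1 = 100; radius_1 = 26; center_x_2 = 180; center_y_2 = 268; radius_2 = 44; px0_3 = 132; py0_3 = 104; px1_3 = 184; py1_3 = 214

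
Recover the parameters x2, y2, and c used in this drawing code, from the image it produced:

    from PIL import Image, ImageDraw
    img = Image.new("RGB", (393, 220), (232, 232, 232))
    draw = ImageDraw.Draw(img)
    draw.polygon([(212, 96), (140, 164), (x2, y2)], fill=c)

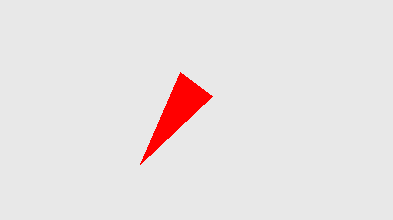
x2 = 180, y2 = 72, c = 'red'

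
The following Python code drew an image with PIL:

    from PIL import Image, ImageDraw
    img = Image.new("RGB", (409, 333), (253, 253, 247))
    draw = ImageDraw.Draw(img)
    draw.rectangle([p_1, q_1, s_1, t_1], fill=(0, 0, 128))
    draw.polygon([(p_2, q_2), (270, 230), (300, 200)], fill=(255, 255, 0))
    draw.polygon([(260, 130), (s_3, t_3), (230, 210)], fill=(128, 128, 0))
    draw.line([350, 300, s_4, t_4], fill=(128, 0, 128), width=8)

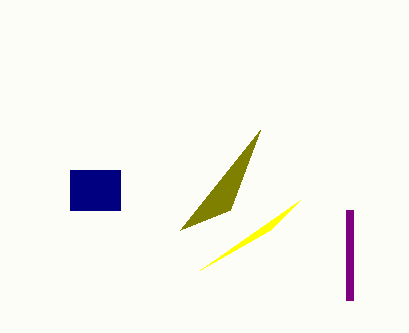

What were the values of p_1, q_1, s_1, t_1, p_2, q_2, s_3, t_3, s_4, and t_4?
p_1 = 70; q_1 = 170; s_1 = 120; t_1 = 210; p_2 = 200; q_2 = 270; s_3 = 180; t_3 = 230; s_4 = 350; t_4 = 210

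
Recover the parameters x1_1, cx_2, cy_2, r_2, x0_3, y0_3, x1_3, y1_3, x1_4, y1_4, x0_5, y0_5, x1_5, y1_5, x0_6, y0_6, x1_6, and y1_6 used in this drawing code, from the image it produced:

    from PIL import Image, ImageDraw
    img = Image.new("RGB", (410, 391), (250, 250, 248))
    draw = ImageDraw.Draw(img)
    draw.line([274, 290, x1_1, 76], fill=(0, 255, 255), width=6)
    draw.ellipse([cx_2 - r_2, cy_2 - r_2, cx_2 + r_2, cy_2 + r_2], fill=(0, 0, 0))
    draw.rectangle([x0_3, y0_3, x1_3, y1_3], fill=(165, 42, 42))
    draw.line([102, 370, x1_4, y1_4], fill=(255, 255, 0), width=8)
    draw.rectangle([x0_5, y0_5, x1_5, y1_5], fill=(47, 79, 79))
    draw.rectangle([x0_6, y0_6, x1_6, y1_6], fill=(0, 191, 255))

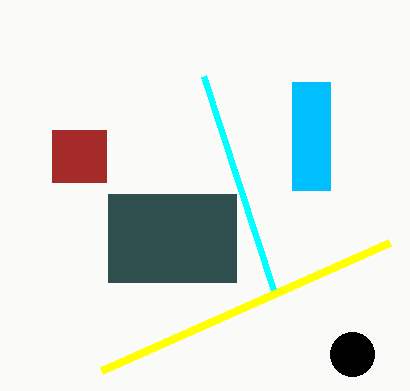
x1_1 = 204; cx_2 = 352; cy_2 = 354; r_2 = 22; x0_3 = 52; y0_3 = 130; x1_3 = 106; y1_3 = 182; x1_4 = 390; y1_4 = 242; x0_5 = 108; y0_5 = 194; x1_5 = 236; y1_5 = 282; x0_6 = 292; y0_6 = 82; x1_6 = 330; y1_6 = 190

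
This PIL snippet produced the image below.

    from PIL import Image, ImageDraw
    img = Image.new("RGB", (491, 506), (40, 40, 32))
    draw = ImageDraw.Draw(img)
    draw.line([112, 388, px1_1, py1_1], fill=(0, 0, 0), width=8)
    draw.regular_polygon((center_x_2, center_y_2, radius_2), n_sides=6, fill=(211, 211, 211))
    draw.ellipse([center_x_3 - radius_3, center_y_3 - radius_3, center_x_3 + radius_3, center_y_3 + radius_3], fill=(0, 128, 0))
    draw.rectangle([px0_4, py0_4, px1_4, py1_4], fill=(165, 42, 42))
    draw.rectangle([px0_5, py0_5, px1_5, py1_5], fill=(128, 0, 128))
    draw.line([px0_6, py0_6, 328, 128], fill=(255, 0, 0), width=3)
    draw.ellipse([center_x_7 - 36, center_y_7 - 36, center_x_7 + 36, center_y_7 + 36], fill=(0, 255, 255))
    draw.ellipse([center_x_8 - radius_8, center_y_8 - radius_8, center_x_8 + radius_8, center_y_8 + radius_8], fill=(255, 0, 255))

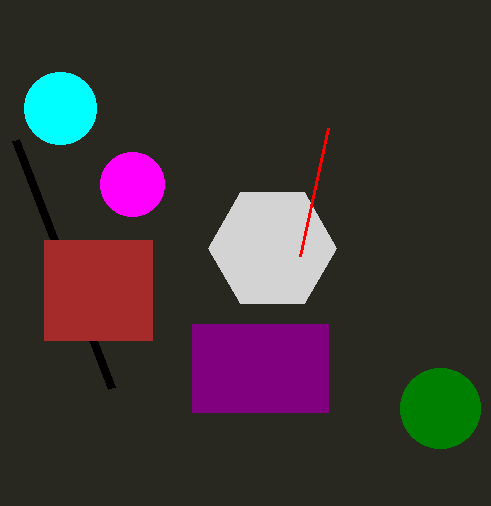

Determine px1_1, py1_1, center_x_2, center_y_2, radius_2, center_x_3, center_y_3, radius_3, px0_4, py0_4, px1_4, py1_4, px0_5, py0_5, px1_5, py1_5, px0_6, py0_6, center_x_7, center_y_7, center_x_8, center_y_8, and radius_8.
px1_1 = 16
py1_1 = 140
center_x_2 = 272
center_y_2 = 248
radius_2 = 64
center_x_3 = 440
center_y_3 = 408
radius_3 = 40
px0_4 = 44
py0_4 = 240
px1_4 = 152
py1_4 = 340
px0_5 = 192
py0_5 = 324
px1_5 = 328
py1_5 = 412
px0_6 = 300
py0_6 = 256
center_x_7 = 60
center_y_7 = 108
center_x_8 = 132
center_y_8 = 184
radius_8 = 32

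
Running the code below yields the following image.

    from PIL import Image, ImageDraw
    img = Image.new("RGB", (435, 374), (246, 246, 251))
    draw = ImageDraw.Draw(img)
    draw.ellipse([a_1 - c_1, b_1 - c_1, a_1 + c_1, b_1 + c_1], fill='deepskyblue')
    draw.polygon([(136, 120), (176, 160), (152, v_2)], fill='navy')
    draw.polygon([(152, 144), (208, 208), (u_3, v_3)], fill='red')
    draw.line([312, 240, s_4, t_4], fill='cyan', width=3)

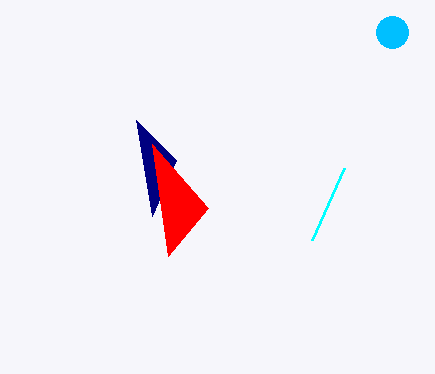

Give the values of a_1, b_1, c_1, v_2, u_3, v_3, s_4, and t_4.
a_1 = 392; b_1 = 32; c_1 = 16; v_2 = 216; u_3 = 168; v_3 = 256; s_4 = 344; t_4 = 168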